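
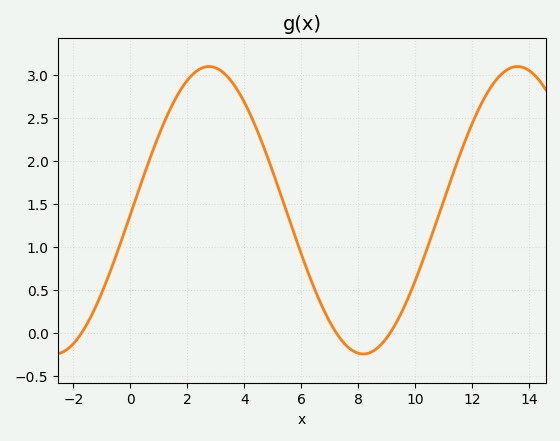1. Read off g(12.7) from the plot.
2.88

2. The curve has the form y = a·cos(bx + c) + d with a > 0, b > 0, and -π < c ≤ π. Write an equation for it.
y = 1.67cos(0.58x - 1.6) + 1.43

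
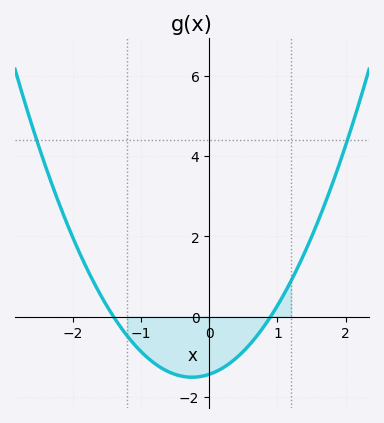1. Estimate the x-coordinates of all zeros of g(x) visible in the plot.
-1.4, 0.9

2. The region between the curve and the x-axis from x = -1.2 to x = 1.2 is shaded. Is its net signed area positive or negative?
negative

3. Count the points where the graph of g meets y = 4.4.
2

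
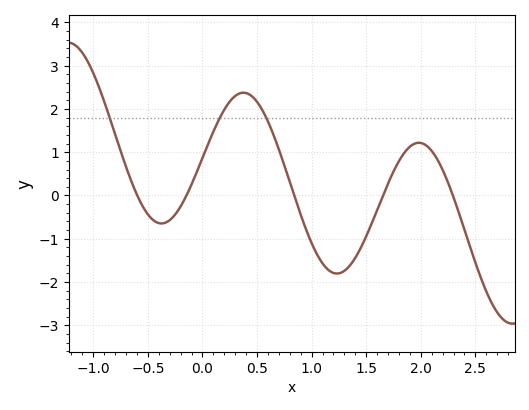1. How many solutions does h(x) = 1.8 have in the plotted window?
3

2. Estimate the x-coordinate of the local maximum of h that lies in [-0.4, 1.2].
0.4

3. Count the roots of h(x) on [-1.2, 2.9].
5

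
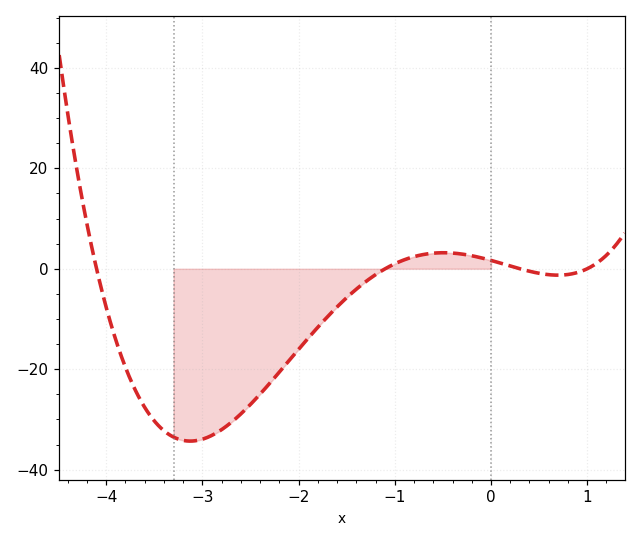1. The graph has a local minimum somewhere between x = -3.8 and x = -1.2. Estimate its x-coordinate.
-3.1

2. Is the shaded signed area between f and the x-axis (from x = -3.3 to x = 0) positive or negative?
negative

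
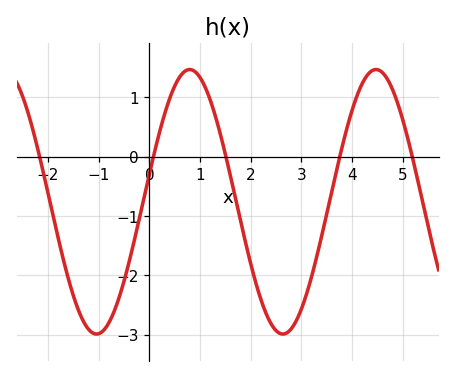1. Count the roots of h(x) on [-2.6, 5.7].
5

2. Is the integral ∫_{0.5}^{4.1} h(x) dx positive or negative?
negative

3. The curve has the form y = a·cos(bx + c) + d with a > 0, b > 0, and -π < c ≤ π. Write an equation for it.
y = 2.23cos(1.71x - 1.36) - 0.76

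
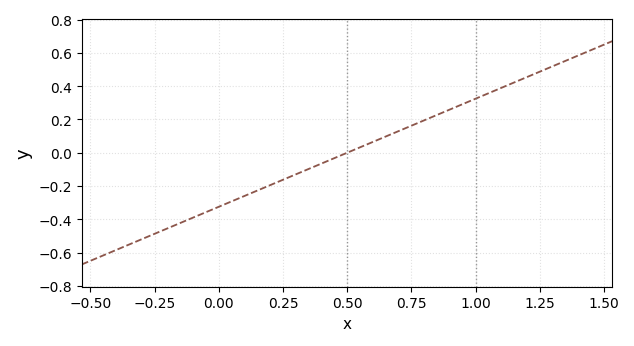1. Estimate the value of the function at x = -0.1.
-0.4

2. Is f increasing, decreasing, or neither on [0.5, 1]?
increasing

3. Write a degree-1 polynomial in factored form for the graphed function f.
y = 0.65(x - 0.5)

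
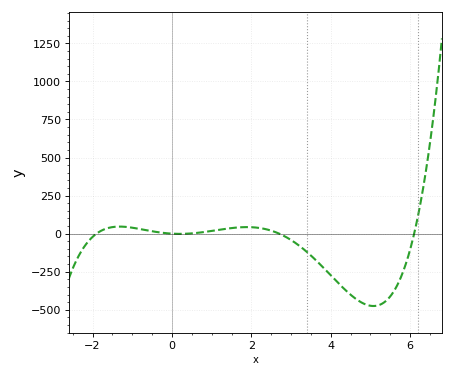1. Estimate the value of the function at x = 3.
-41.9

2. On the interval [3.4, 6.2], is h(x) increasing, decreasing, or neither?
neither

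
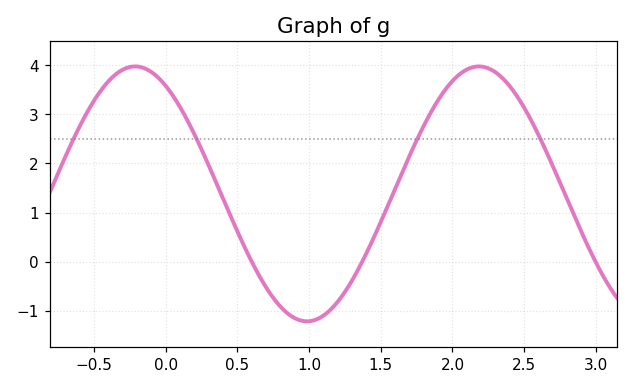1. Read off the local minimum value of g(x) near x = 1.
-1.2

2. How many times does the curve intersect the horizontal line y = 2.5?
4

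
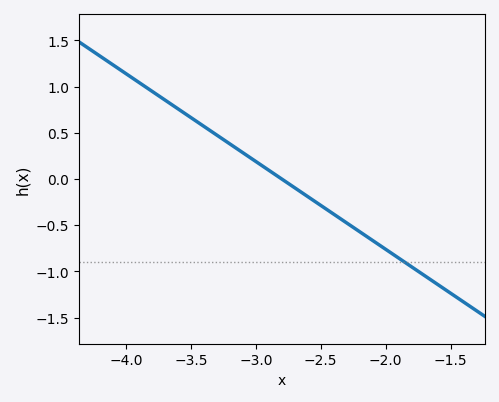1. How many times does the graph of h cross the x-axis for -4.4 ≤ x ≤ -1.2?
1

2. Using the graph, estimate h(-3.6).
0.76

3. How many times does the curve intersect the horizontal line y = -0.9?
1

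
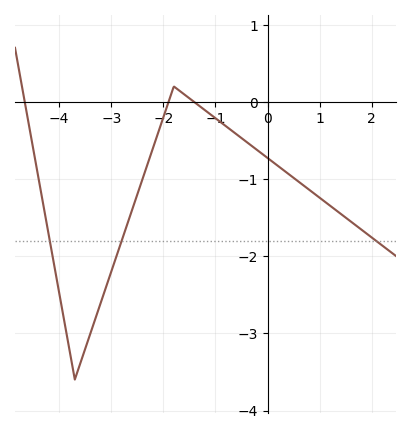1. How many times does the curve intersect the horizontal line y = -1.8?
3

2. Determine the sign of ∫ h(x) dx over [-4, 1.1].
negative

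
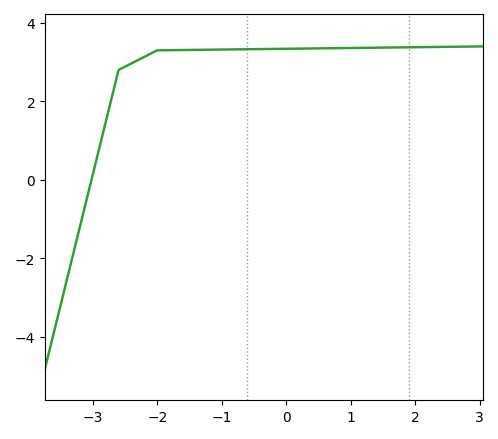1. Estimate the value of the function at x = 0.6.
3.35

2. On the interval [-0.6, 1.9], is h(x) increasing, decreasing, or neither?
increasing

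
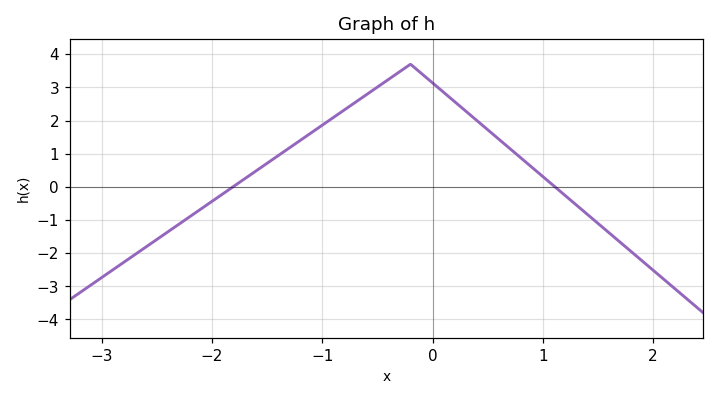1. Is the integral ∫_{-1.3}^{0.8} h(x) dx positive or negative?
positive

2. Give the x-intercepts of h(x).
-1.8, 1.1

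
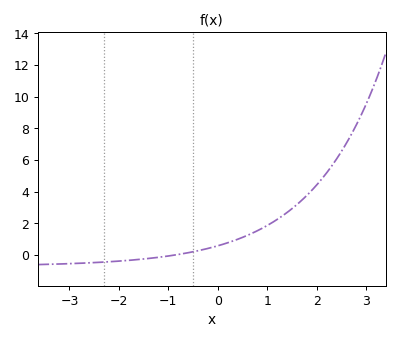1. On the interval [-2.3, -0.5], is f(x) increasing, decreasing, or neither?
increasing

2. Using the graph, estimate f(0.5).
1.2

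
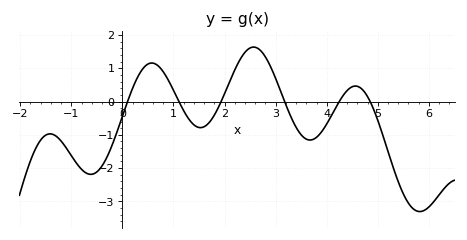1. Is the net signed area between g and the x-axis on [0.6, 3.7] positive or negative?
positive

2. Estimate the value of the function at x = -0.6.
-2.18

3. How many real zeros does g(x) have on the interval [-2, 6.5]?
6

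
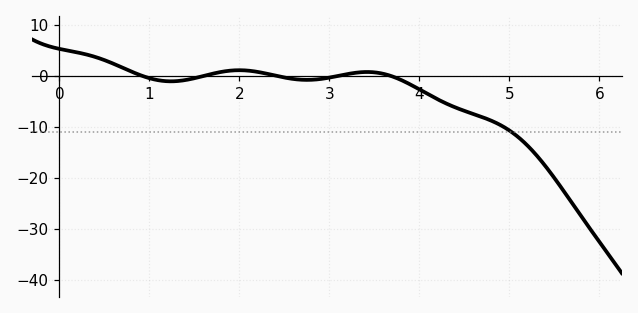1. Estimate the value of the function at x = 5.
-11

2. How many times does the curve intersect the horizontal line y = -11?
1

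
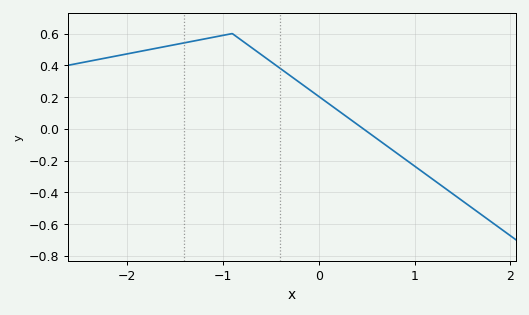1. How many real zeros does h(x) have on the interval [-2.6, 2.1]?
1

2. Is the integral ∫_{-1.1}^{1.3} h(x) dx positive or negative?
positive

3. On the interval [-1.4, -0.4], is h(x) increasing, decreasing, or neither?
neither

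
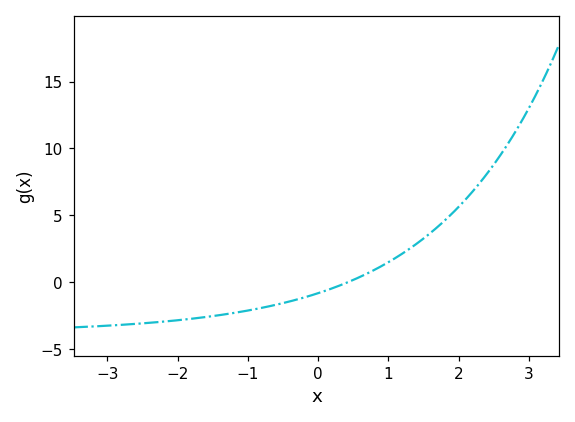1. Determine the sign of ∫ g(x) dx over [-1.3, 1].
negative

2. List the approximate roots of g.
0.427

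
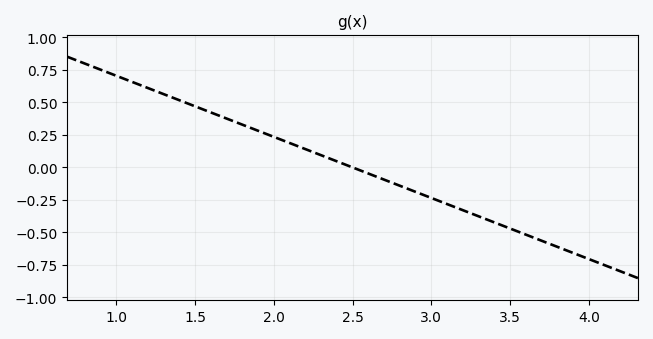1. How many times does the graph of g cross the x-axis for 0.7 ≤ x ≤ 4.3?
1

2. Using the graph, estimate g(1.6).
0.42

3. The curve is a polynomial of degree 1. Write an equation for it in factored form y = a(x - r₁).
y = -0.47(x - 2.5)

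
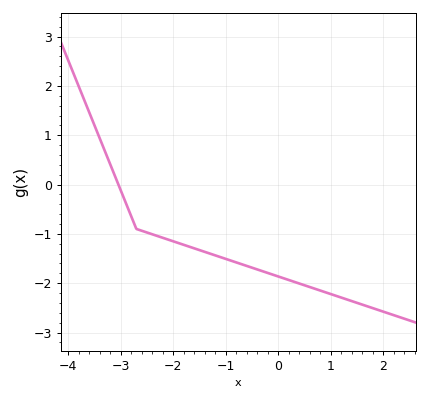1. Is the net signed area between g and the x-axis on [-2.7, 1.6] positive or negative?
negative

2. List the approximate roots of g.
-3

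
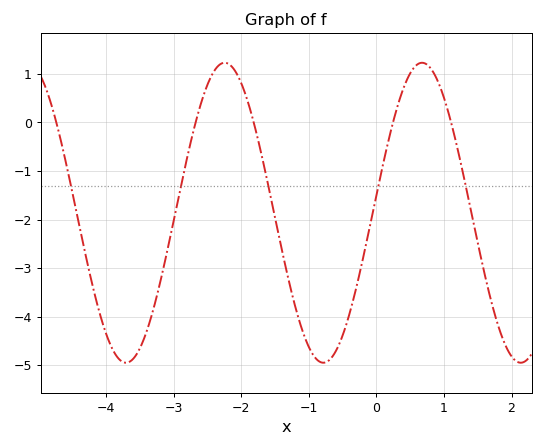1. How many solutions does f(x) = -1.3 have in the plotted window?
5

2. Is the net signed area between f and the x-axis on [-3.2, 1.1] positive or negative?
negative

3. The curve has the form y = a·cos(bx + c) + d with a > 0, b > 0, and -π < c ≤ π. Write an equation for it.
y = 3.09cos(2.15x - 1.45) - 1.86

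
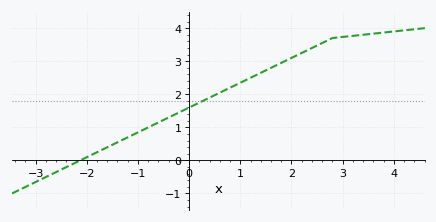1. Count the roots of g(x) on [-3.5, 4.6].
1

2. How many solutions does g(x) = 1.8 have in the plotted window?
1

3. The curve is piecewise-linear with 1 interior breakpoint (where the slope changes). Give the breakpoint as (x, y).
(2.8, 3.7)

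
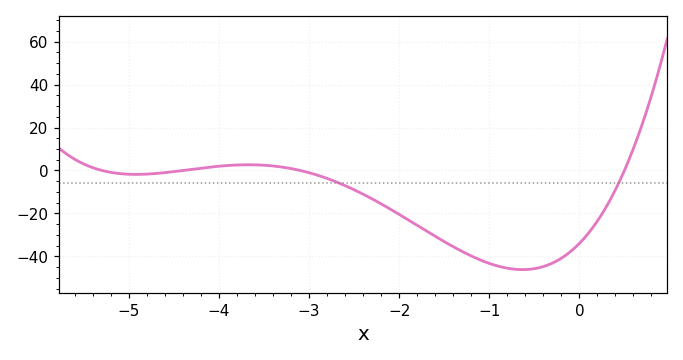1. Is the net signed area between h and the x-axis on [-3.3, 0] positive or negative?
negative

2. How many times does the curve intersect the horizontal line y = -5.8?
2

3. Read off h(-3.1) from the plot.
0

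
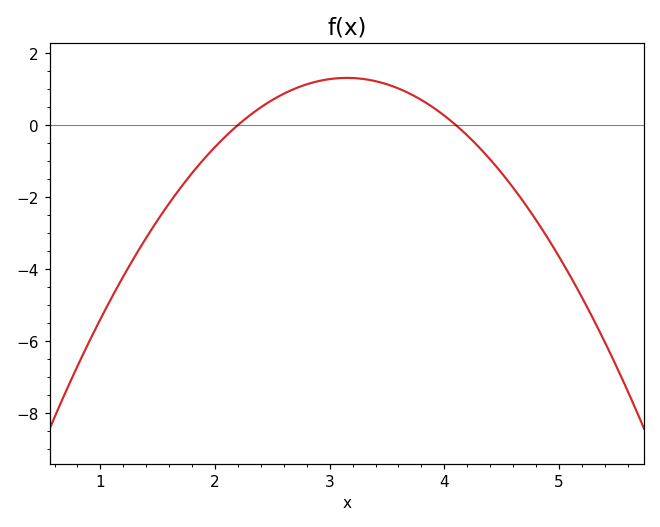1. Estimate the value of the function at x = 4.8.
-2.6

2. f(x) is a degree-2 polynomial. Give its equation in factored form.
y = -1.45(x - 2.2)(x - 4.1)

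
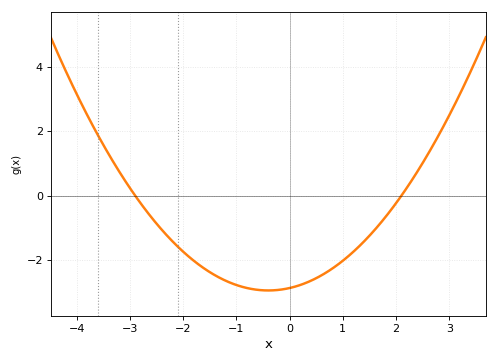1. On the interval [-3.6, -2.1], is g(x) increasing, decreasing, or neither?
decreasing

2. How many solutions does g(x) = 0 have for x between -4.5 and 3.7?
2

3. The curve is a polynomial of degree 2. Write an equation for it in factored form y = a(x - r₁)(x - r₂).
y = 0.47(x + 2.9)(x - 2.1)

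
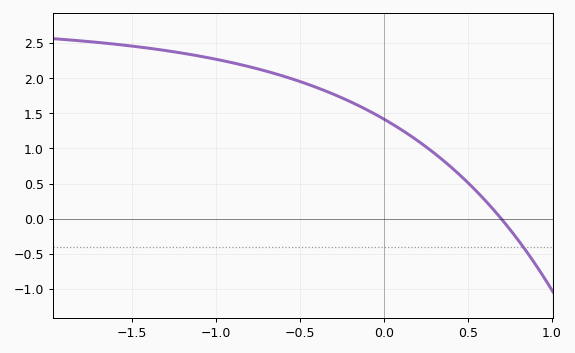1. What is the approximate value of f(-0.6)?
2.03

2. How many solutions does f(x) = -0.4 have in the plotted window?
1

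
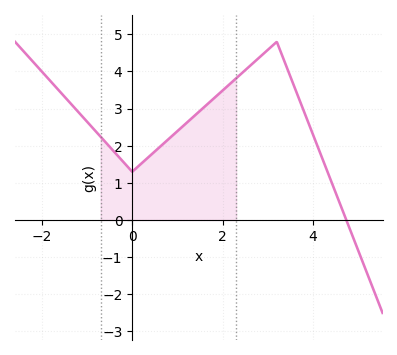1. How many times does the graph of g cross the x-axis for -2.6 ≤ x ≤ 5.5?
1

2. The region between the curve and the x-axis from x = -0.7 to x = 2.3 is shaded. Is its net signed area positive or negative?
positive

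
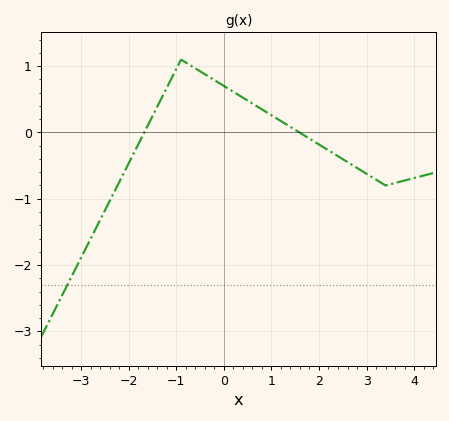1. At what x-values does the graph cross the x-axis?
-1.67, 1.59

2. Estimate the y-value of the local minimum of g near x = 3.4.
-0.8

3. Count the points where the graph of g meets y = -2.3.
1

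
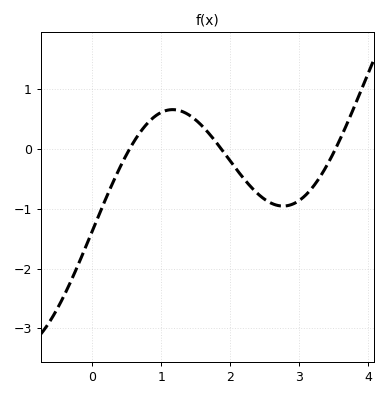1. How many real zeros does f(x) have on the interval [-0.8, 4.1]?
3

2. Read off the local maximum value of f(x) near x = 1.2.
0.66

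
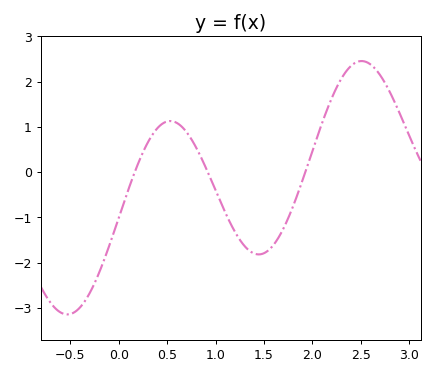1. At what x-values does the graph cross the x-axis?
0.2, 0.9, 1.9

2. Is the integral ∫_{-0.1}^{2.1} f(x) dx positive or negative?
negative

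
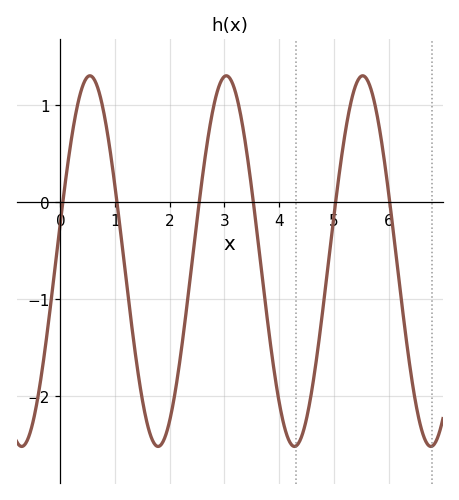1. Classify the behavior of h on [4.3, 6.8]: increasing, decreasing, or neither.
neither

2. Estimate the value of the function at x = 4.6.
-1.9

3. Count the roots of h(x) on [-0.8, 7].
6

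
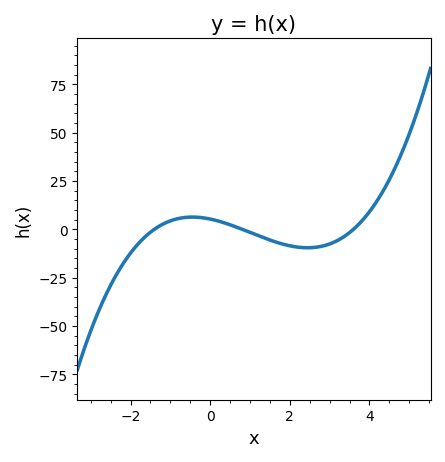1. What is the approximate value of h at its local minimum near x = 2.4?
-10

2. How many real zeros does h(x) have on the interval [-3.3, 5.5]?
3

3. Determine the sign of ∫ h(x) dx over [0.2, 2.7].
negative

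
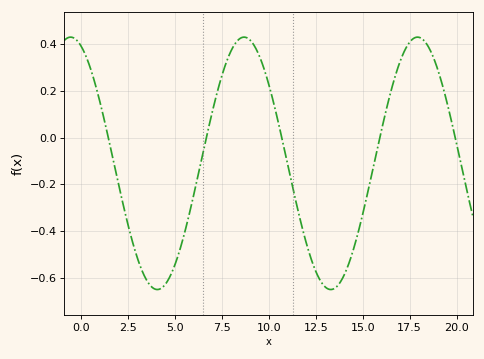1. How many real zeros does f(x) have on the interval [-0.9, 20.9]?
5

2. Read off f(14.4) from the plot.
-0.506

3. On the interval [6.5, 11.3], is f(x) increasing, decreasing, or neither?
neither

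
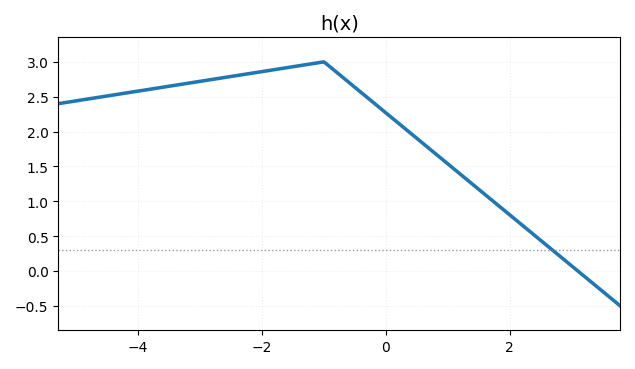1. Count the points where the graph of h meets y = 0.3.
1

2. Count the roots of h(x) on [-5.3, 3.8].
1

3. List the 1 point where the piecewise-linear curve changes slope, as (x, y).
(-1, 3)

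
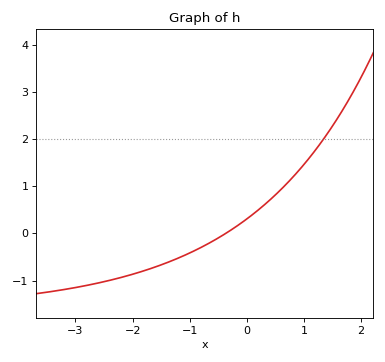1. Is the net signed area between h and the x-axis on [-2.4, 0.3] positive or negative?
negative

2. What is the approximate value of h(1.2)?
1.77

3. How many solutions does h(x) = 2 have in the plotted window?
1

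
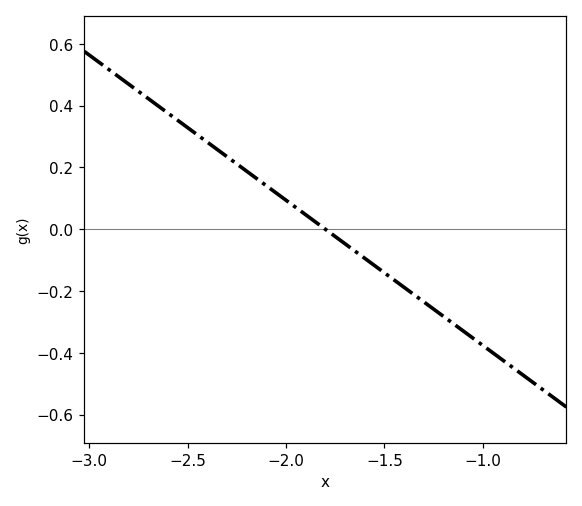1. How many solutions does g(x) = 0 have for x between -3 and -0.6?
1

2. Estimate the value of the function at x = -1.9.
0.04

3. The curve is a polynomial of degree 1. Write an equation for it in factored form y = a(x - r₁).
y = -0.47(x + 1.8)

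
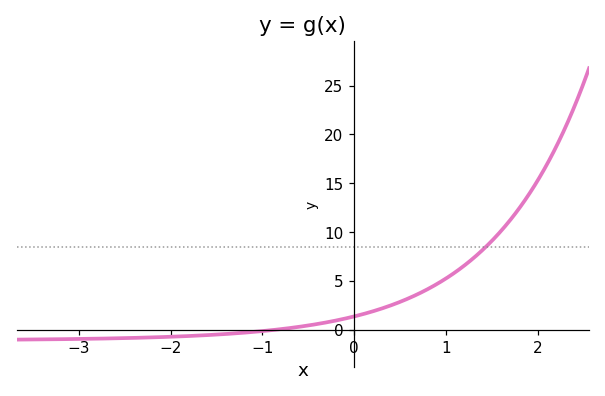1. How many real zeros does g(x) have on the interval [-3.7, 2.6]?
1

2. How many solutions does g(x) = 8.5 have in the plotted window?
1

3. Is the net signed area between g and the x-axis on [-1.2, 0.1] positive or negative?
positive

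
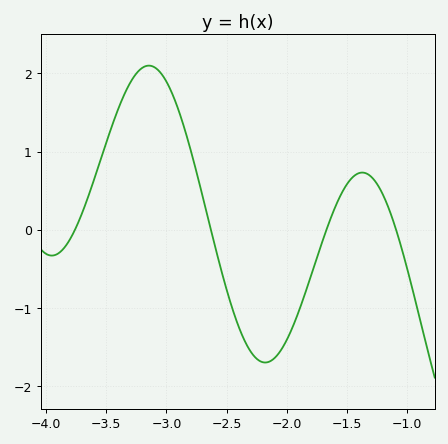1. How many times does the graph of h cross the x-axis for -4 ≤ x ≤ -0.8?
4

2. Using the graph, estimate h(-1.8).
-0.6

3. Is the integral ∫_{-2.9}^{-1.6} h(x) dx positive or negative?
negative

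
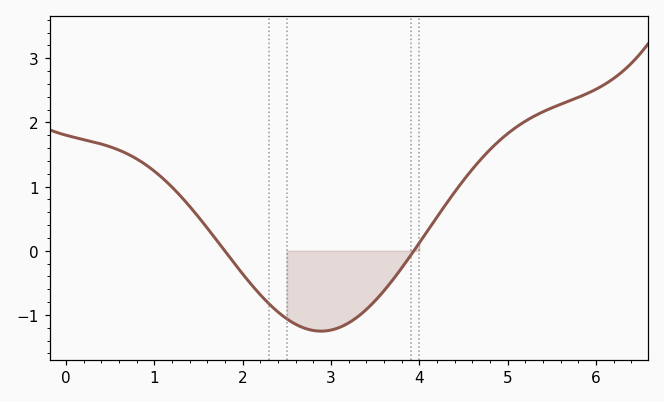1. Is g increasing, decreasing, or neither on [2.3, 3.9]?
neither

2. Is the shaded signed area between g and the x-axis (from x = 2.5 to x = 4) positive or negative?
negative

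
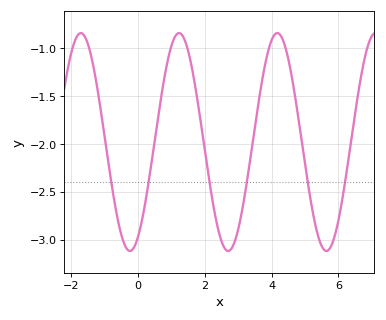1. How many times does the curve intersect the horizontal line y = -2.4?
6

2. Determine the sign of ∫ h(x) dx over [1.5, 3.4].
negative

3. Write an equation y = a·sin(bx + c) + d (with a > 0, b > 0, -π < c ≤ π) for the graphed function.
y = 1.14sin(2.1x - 1.1) - 1.98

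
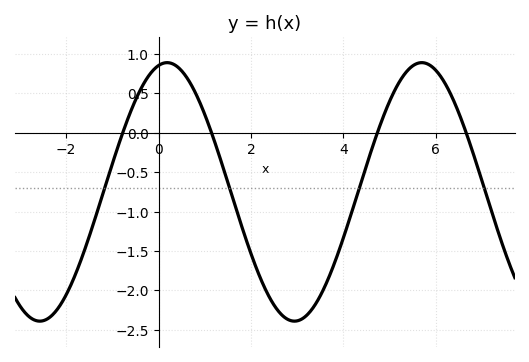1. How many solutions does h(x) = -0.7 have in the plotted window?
4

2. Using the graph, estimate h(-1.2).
-0.75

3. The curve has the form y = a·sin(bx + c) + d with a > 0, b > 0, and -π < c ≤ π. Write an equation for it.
y = 1.64sin(1.1x + 1.4) - 0.75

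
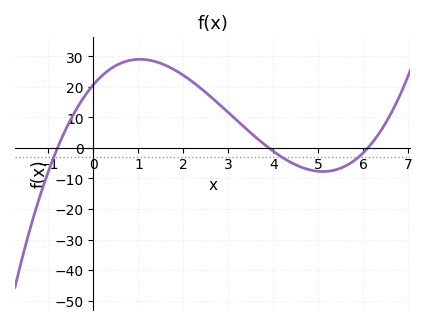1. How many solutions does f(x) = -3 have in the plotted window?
3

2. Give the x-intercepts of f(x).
-0.8, 3.8, 6.2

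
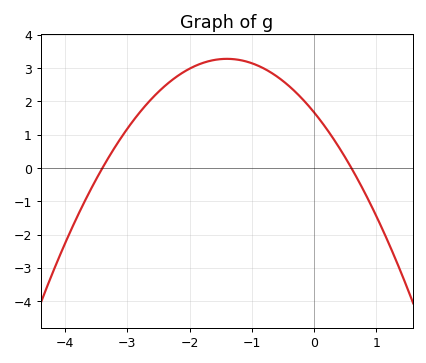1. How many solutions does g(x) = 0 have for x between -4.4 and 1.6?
2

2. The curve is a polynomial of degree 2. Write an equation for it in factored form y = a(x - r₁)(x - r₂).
y = -0.82(x + 3.4)(x - 0.6)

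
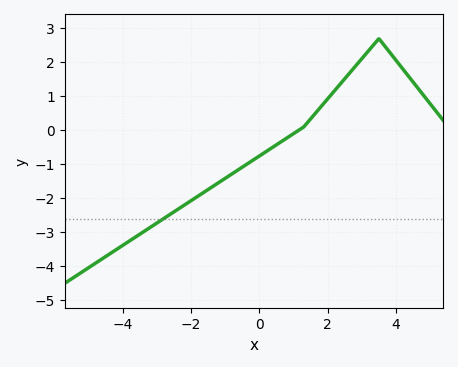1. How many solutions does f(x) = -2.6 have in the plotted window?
1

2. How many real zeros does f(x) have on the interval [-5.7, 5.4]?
1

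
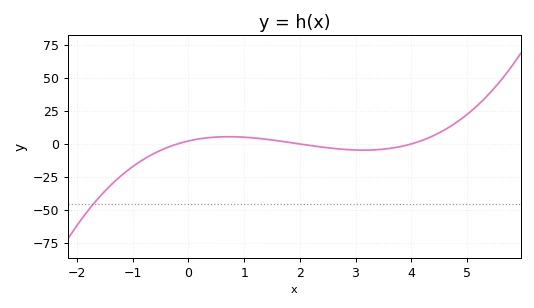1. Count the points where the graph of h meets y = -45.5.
1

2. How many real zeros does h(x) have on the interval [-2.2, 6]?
3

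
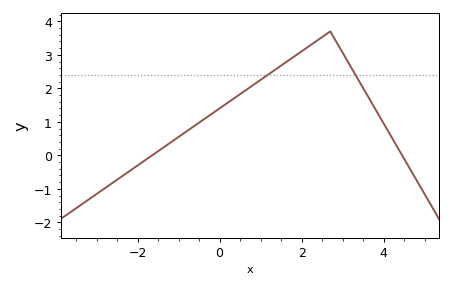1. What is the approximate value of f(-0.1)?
1.3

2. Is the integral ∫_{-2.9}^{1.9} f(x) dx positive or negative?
positive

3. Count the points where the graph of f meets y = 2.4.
2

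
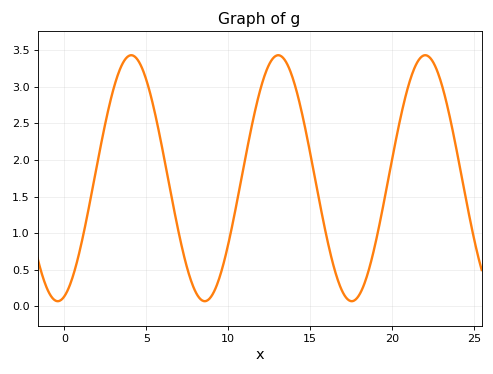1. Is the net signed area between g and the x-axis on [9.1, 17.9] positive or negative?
positive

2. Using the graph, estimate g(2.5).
2.5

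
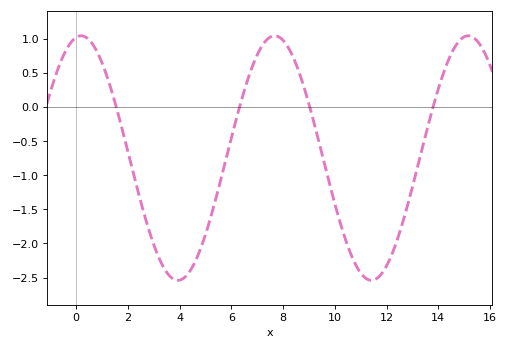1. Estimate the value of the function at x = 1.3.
0.3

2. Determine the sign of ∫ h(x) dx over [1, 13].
negative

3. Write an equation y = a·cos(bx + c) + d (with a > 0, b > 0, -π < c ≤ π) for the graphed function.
y = 1.79cos(0.84x - 0.16) - 0.75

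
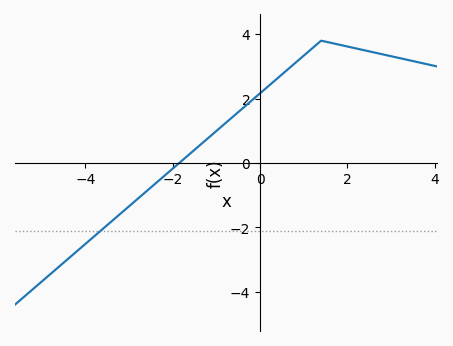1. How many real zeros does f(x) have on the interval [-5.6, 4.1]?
1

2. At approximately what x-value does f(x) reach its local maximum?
1.4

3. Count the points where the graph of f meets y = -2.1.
1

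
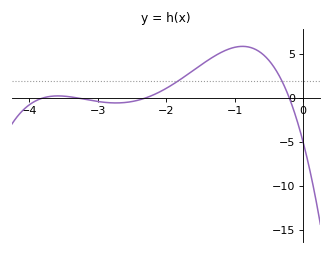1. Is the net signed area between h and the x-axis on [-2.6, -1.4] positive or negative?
positive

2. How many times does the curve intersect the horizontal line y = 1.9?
2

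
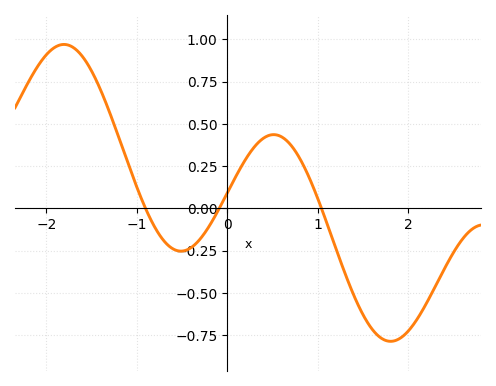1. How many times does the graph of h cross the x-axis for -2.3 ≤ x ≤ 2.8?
3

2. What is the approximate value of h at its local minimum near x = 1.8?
-0.8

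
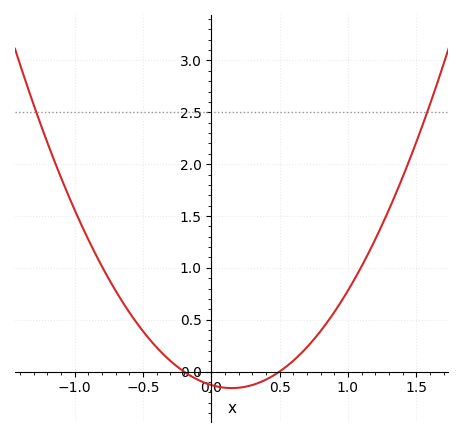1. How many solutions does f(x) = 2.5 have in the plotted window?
2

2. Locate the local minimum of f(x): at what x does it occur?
0.15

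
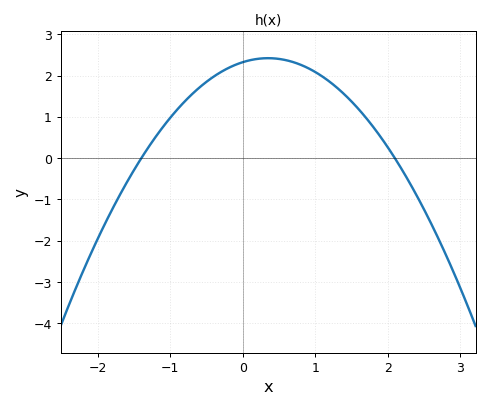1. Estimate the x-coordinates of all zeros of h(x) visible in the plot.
-1.4, 2.1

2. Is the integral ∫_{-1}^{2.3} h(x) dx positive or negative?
positive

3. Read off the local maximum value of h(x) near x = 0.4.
2.4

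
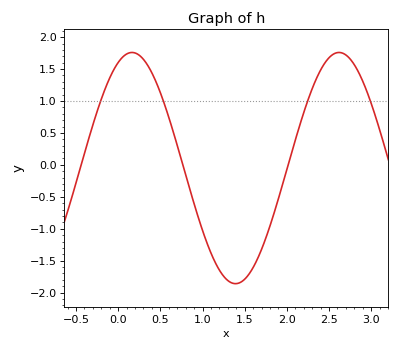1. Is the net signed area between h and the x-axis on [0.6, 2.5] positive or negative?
negative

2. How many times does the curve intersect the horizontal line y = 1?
4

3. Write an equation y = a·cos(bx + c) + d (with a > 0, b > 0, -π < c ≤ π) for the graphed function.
y = 1.81cos(2.6x - 0.42) - 0.05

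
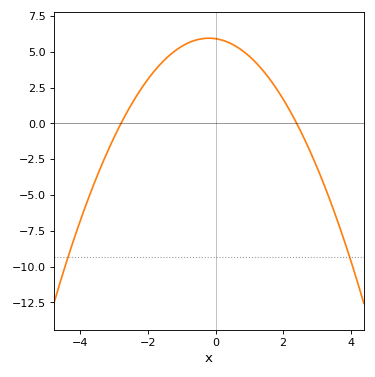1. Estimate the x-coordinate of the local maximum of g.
-0.2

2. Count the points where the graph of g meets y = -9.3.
2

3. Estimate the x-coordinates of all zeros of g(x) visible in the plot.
-2.8, 2.4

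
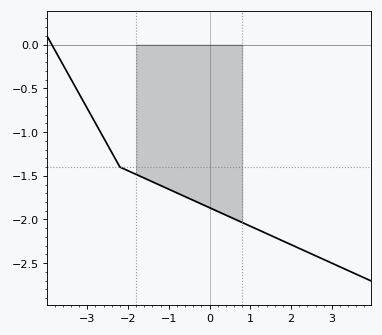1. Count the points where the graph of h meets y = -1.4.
1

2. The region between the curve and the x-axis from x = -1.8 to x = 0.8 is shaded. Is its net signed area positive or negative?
negative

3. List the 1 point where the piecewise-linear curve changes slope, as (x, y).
(-2.2, -1.4)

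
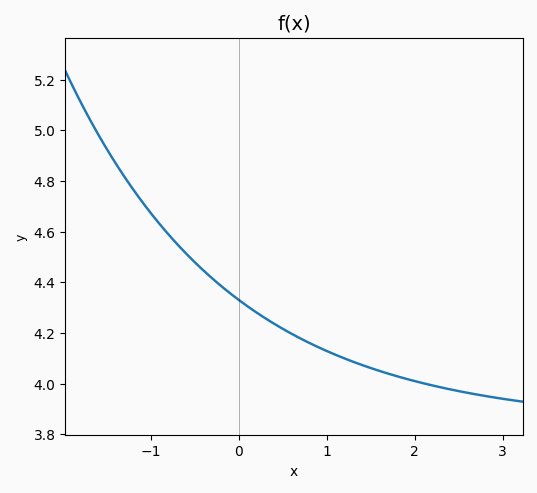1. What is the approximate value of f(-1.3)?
4.82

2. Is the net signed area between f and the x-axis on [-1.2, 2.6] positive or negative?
positive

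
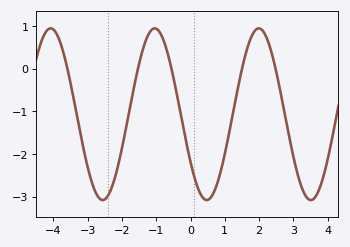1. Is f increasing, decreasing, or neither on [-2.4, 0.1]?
neither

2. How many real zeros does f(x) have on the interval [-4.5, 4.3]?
5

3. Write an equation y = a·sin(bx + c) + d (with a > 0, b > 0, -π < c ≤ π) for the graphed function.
y = 2.01sin(2.1x - 2.6) - 1.07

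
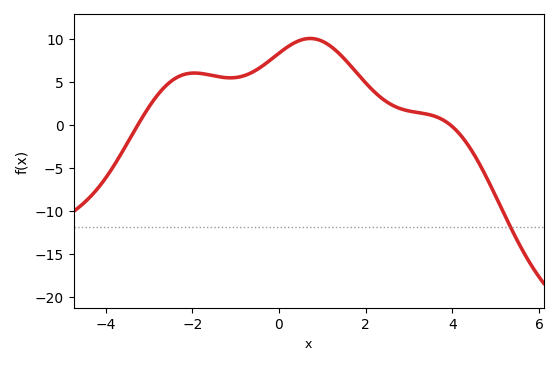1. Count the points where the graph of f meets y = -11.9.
1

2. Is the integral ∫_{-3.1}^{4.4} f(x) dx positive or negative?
positive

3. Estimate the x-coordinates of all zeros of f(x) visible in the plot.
-3.2, 4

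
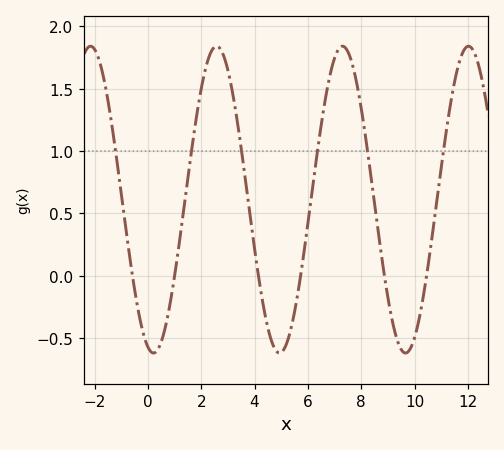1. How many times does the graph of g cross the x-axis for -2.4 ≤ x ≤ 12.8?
6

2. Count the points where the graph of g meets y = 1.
6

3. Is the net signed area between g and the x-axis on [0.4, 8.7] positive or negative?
positive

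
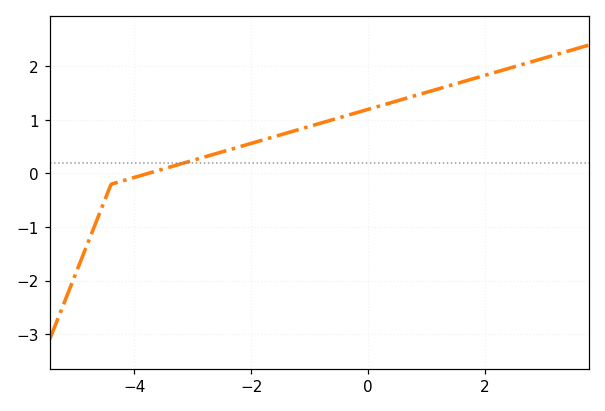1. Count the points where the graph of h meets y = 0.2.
1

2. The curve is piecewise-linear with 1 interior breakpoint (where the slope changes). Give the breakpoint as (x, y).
(-4.4, -0.2)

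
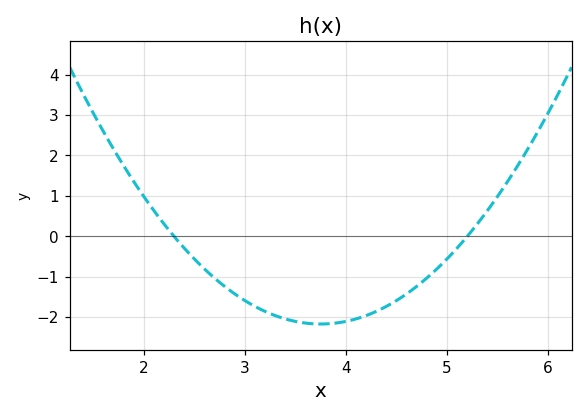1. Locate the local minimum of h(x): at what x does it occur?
3.75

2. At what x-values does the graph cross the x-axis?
2.3, 5.2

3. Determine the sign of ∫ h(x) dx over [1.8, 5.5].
negative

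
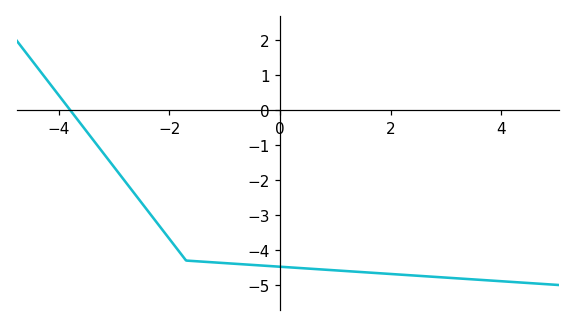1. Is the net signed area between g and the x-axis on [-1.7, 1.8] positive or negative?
negative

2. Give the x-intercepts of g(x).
-3.79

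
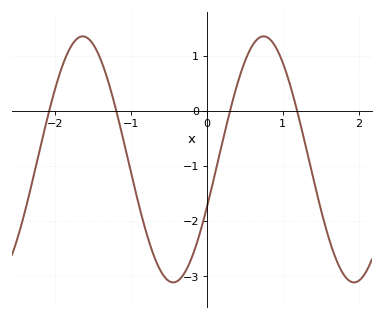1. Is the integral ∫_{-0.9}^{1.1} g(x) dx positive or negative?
negative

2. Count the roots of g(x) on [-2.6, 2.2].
4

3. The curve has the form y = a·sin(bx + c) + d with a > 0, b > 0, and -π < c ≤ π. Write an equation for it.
y = 2.23sin(2.64x - 0.402) - 0.88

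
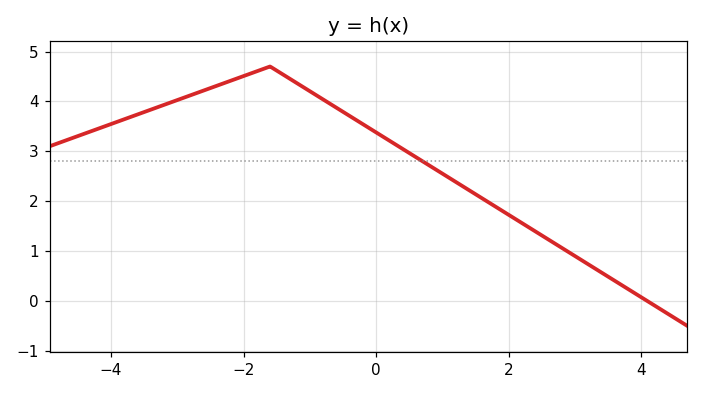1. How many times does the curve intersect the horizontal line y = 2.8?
1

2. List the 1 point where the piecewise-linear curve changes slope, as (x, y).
(-1.6, 4.7)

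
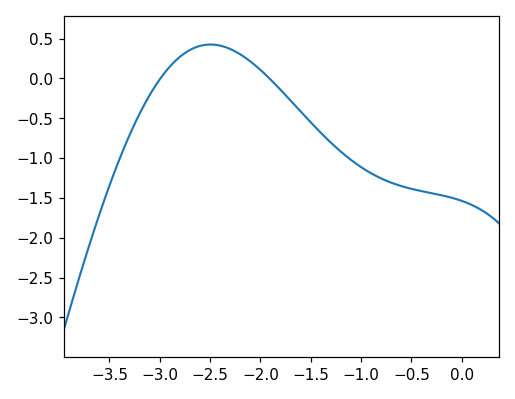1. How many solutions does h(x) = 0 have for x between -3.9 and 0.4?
2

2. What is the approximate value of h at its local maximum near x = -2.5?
0.424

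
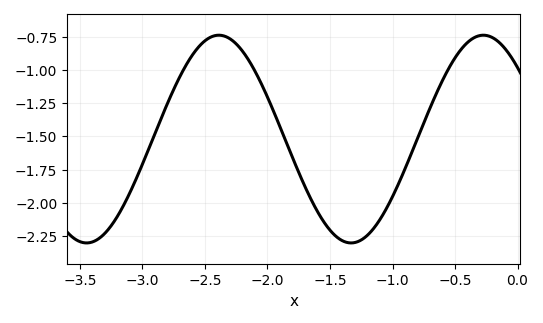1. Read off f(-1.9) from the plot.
-1.42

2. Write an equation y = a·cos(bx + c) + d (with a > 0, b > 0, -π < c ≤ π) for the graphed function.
y = 0.78cos(3x + 0.81) - 1.52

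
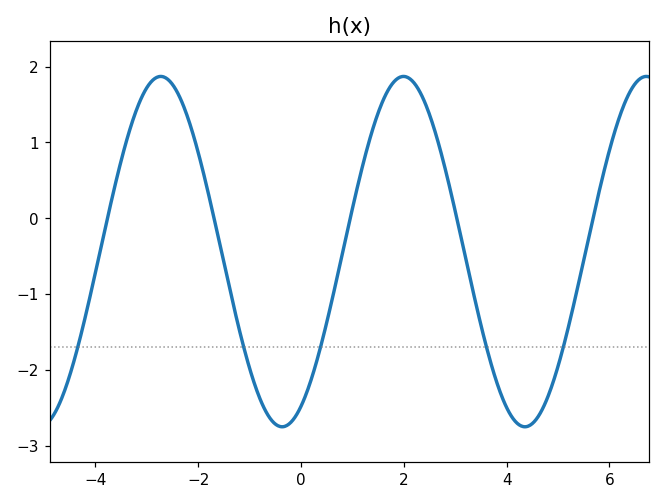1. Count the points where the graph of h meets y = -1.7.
5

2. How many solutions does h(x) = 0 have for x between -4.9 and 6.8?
5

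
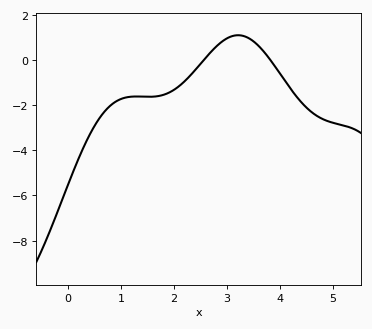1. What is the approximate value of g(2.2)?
-1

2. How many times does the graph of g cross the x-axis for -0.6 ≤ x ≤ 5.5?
2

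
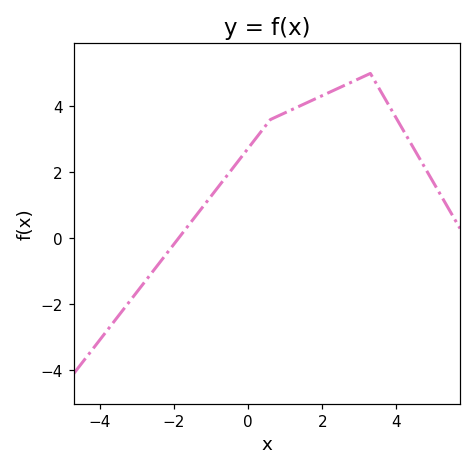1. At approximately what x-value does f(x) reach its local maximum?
3.3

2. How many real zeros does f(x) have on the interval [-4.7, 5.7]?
1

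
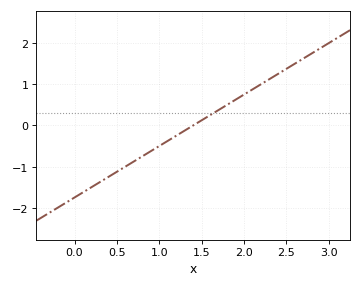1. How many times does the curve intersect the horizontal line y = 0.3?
1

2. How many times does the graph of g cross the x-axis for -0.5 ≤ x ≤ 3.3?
1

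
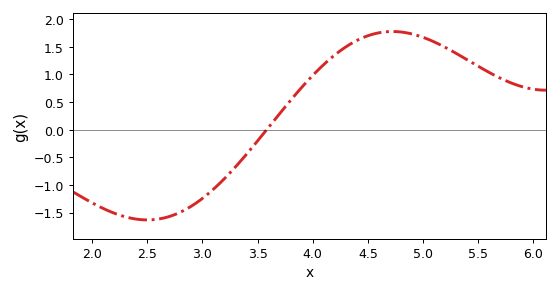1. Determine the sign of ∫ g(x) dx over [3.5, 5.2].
positive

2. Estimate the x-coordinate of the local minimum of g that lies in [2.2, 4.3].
2.5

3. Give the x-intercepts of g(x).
3.6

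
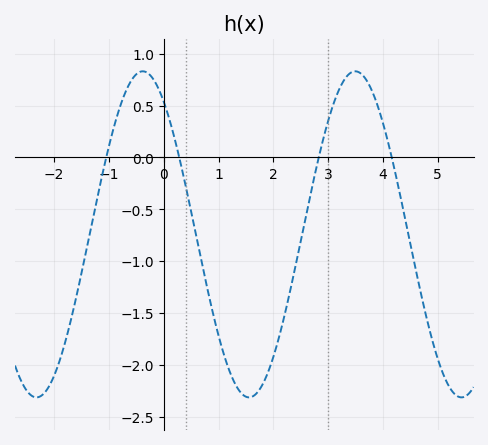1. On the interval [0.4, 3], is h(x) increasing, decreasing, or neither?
neither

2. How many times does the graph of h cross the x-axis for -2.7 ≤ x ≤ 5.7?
4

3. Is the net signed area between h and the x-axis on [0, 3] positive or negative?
negative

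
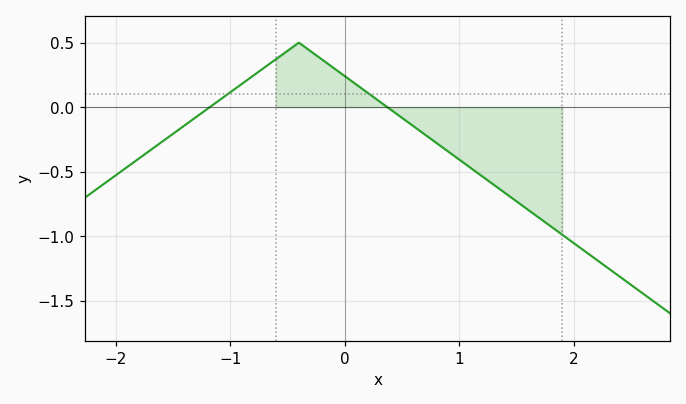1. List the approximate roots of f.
-1.18, 0.373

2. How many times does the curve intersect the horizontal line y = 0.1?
2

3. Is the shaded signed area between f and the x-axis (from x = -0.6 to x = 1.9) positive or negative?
negative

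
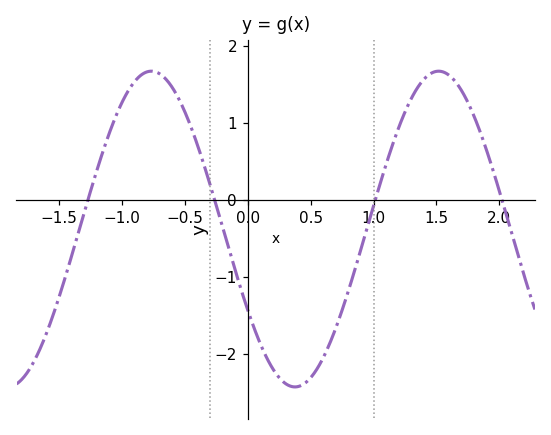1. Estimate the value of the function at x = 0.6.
-2.05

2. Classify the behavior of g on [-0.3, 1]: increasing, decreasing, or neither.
neither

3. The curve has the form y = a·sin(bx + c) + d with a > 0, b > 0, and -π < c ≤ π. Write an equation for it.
y = 2.05sin(2.75x - 2.6) - 0.38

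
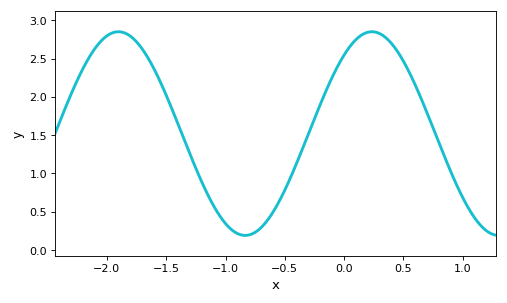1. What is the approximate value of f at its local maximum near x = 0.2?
2.85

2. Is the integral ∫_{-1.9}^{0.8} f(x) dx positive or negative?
positive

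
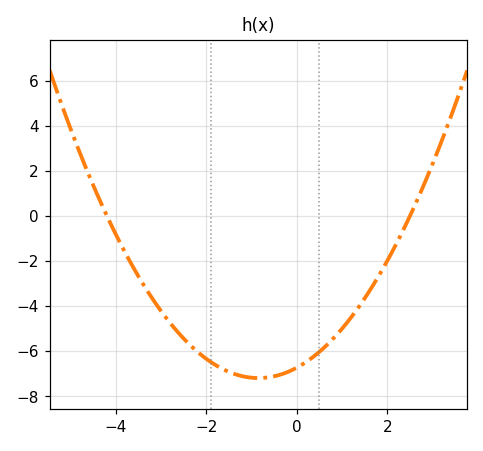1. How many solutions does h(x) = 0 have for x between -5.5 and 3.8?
2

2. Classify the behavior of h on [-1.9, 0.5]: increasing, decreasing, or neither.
neither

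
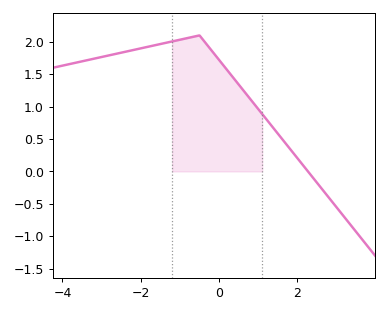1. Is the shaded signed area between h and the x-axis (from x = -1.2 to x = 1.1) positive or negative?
positive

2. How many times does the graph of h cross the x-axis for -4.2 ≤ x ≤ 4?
1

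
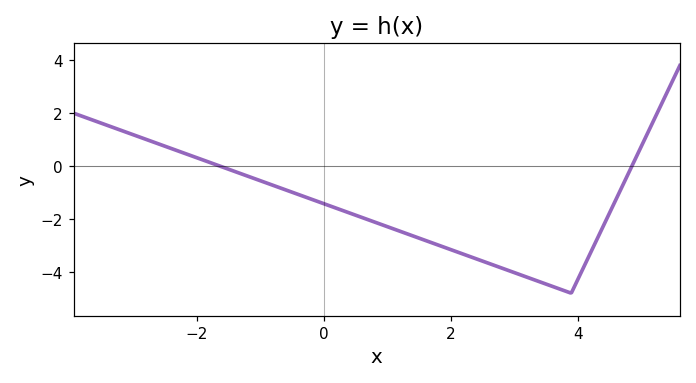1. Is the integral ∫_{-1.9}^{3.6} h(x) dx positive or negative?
negative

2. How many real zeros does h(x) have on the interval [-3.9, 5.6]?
2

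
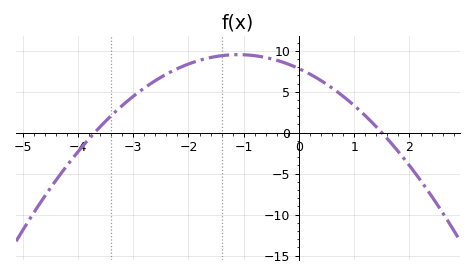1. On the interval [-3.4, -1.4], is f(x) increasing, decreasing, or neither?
increasing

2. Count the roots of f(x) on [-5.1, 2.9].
2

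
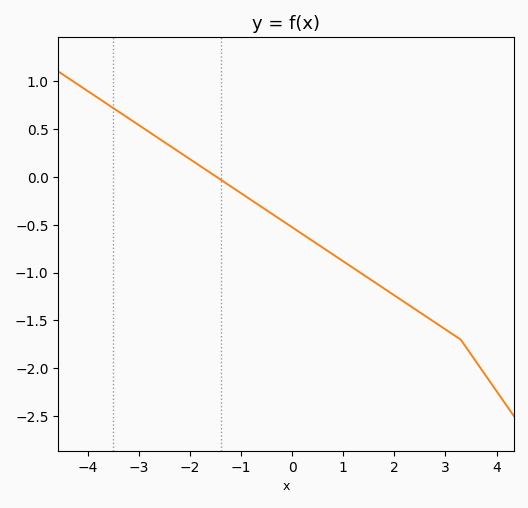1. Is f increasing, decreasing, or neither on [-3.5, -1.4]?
decreasing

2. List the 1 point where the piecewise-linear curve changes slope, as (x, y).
(3.3, -1.7)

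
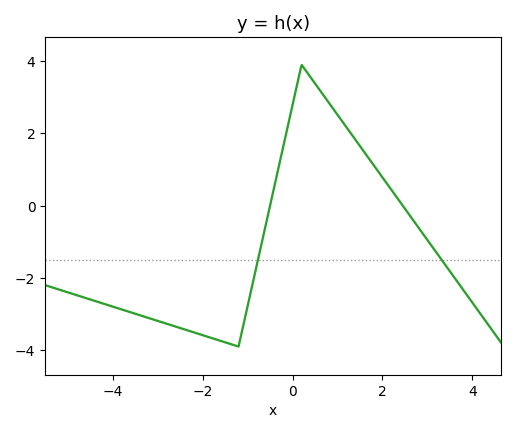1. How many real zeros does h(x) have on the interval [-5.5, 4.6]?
2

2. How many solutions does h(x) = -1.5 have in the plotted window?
2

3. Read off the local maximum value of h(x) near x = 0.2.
3.9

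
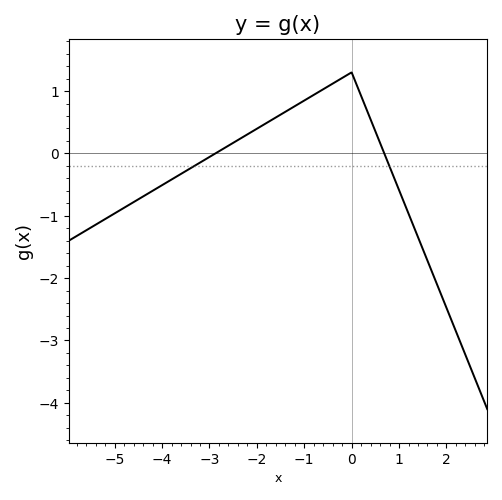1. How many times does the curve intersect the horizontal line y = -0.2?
2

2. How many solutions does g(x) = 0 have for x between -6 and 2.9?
2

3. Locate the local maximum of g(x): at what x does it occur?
0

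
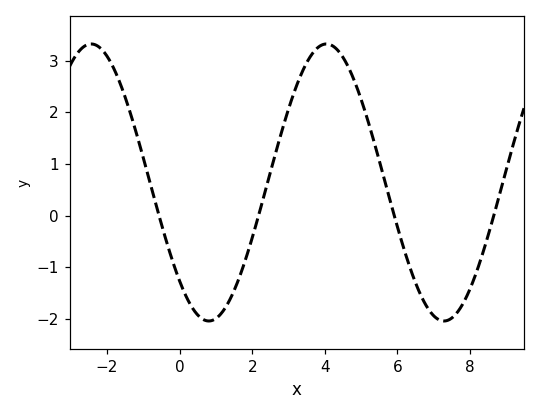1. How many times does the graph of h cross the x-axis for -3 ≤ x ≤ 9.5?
4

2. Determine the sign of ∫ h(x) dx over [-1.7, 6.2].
positive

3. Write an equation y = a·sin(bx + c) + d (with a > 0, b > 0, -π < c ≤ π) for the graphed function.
y = 2.68sin(0.97x - 2.4) + 0.64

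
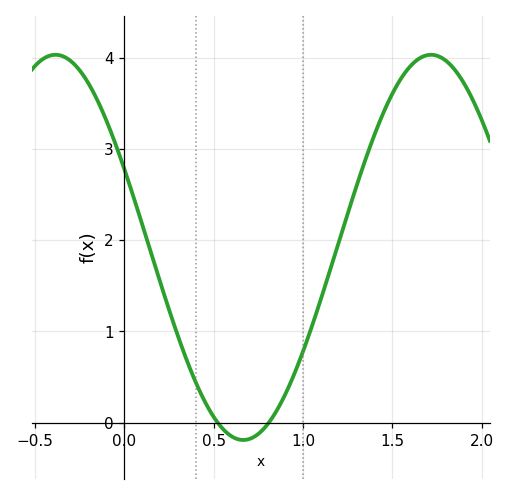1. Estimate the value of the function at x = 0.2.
1.5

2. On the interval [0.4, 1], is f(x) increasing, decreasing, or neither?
neither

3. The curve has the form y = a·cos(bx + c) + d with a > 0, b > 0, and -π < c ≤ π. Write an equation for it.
y = 2.11cos(3x + 1.2) + 1.92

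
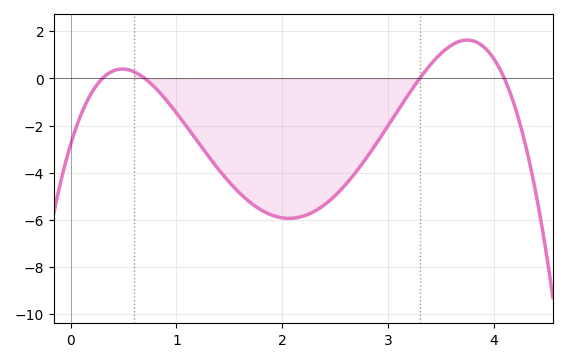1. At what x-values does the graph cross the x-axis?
0.3, 0.7, 3.3, 4.1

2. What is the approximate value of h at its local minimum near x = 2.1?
-5.93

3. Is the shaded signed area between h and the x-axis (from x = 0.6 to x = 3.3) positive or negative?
negative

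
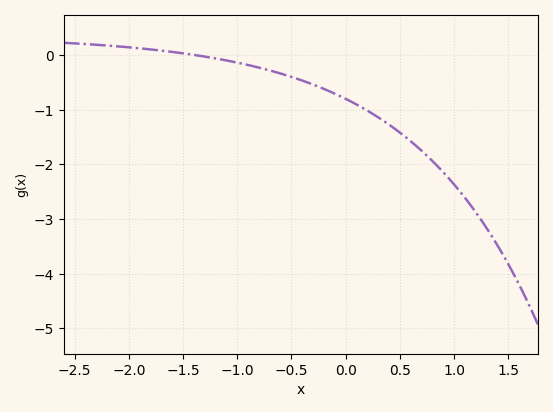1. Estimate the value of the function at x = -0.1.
-0.7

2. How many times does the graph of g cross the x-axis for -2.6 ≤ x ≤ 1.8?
1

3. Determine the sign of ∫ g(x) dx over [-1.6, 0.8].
negative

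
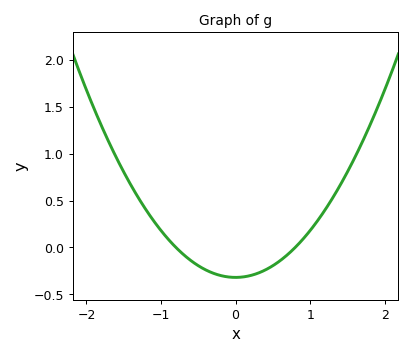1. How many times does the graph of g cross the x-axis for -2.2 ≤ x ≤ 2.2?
2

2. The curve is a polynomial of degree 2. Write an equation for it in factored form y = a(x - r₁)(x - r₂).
y = 0.5(x + 0.8)(x - 0.8)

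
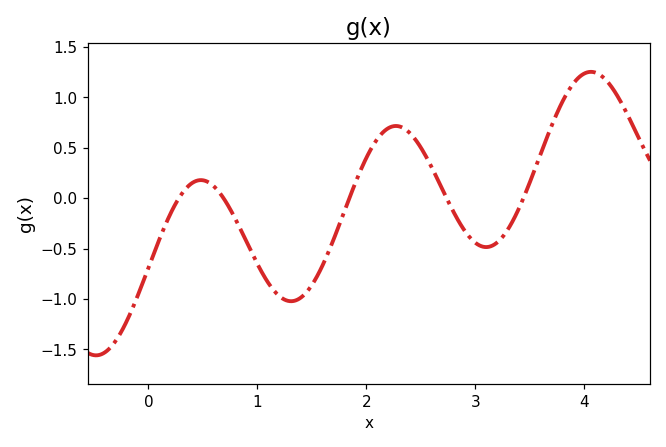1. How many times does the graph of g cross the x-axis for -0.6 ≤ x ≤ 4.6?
5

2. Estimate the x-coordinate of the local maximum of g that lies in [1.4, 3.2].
2.27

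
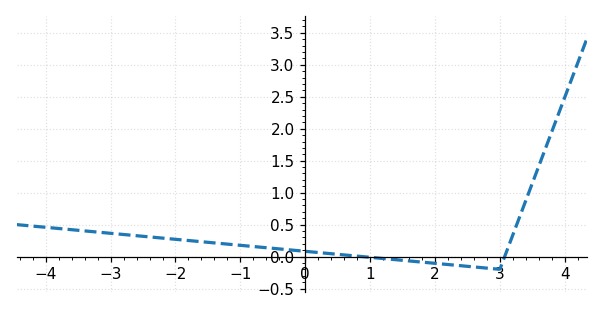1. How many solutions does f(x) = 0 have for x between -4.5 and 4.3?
2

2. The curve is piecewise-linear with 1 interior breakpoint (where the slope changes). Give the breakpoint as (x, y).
(3, -0.2)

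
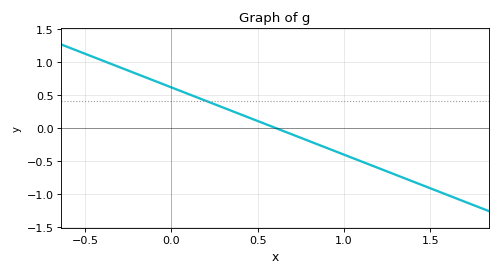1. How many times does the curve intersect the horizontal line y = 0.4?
1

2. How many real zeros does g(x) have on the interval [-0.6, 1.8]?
1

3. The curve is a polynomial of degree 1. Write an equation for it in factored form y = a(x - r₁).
y = -1.02(x - 0.6)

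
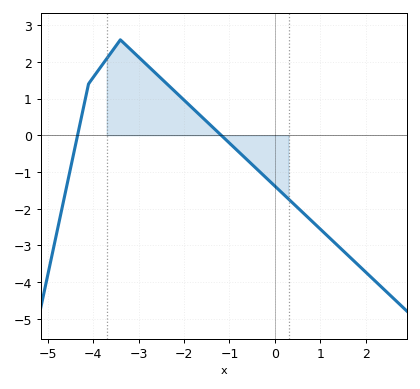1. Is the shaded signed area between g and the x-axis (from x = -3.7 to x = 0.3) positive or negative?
positive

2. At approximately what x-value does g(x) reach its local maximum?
-3.4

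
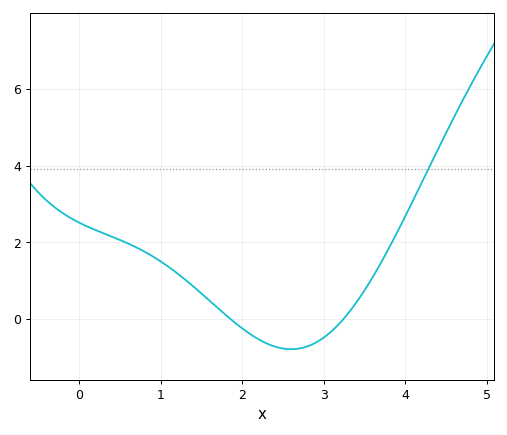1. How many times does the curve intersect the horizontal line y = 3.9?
1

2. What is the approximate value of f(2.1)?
-0.398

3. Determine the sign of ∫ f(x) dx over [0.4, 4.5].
positive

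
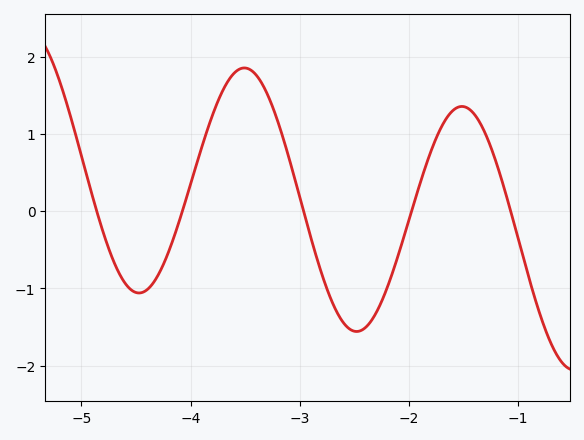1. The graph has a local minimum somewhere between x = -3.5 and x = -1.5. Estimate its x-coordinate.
-2.5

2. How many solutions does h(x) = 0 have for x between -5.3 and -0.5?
5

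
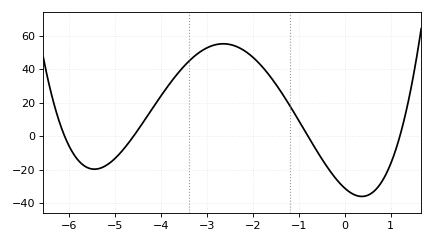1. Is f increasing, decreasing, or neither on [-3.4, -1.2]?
neither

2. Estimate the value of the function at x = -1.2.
18.4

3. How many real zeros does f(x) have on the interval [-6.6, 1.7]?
4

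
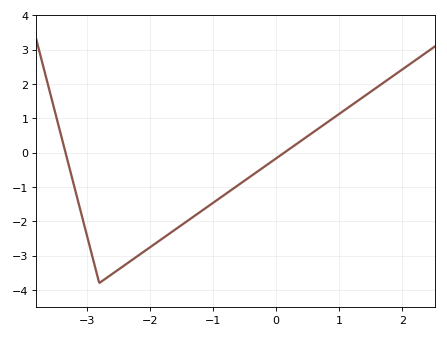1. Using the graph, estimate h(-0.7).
-1.08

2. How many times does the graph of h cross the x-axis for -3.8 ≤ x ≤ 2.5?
2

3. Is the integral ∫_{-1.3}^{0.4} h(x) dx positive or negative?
negative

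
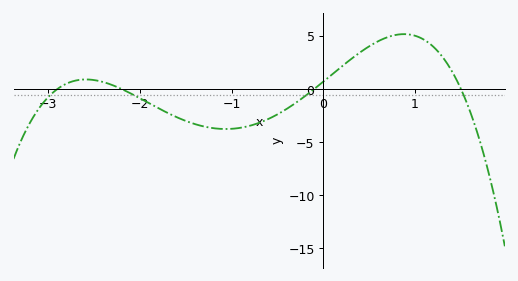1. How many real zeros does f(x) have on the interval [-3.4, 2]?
4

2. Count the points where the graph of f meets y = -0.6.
4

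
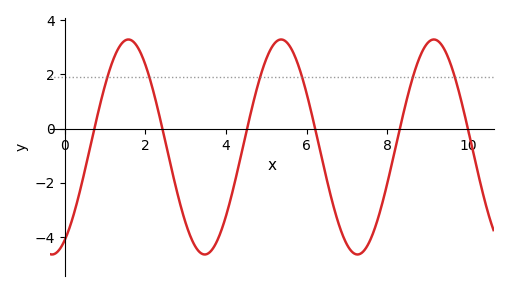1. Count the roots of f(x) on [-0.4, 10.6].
6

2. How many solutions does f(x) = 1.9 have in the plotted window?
6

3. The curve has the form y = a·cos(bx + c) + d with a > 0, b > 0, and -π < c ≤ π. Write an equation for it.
y = 3.97cos(1.66x - 2.62) - 0.68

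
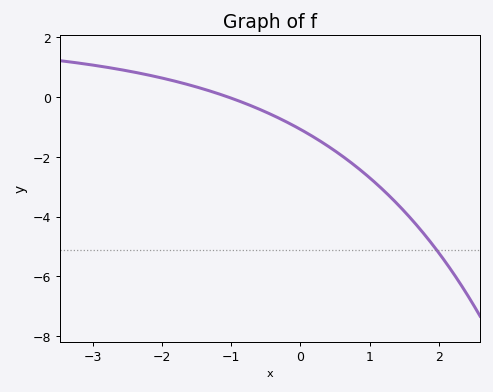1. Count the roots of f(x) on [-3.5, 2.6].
1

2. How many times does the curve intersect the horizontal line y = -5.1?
1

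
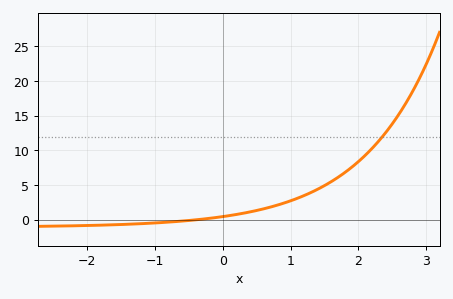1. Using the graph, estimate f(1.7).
6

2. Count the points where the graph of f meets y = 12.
1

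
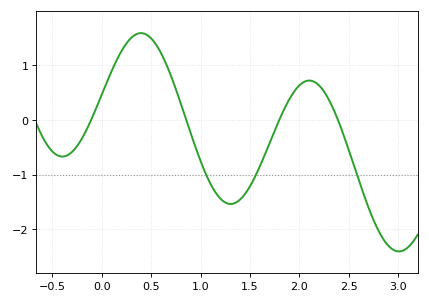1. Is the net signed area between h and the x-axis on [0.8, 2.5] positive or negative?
negative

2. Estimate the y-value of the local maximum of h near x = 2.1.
0.7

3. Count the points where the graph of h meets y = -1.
3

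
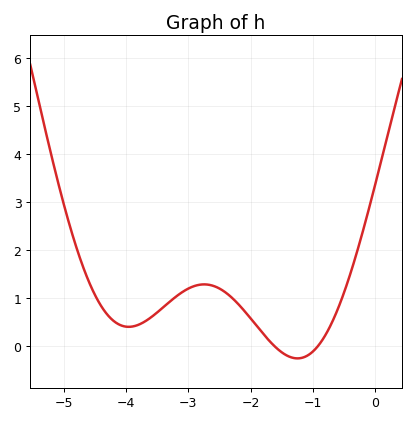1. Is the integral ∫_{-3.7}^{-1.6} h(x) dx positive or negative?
positive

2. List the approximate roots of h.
-1.61, -0.927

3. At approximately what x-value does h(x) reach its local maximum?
-2.75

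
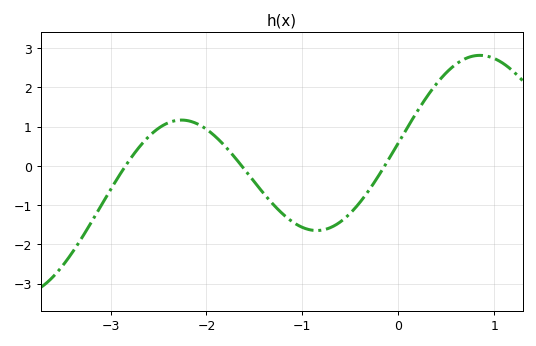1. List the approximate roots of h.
-2.8, -1.6, -0.1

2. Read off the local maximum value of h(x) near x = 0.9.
2.8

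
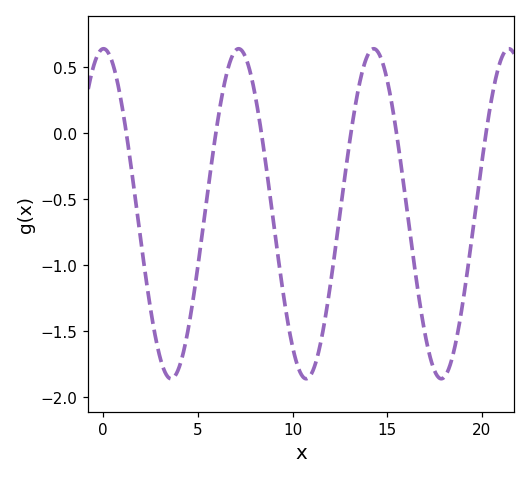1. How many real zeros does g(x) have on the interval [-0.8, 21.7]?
6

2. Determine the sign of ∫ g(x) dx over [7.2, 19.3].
negative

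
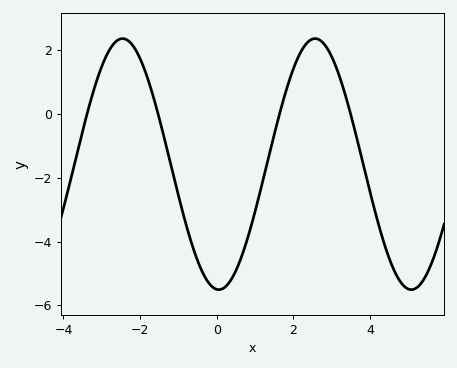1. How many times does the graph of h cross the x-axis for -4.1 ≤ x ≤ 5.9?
4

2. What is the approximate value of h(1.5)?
-0.656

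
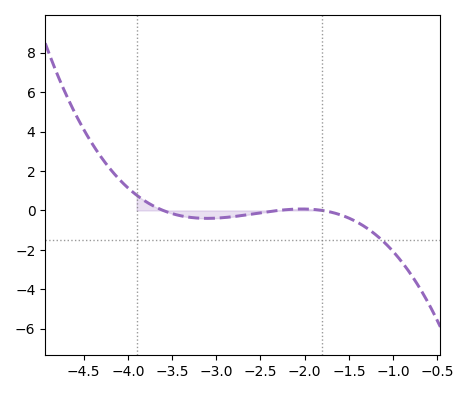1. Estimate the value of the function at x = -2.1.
0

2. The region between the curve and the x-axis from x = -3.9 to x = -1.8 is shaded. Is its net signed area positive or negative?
negative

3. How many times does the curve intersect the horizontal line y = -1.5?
1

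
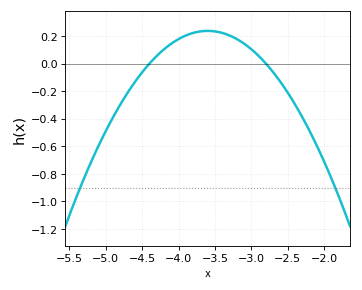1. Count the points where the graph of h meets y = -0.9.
2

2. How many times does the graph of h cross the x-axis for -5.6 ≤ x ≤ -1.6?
2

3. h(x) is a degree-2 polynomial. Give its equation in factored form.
y = -0.37(x + 4.4)(x + 2.8)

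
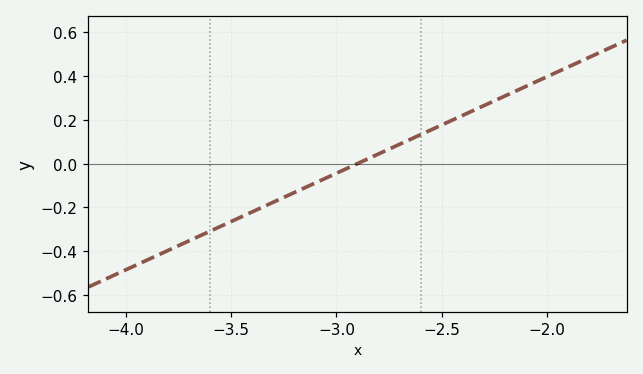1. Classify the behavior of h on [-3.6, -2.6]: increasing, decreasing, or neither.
increasing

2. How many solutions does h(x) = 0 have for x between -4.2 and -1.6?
1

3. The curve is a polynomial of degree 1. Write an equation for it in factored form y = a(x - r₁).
y = 0.44(x + 2.9)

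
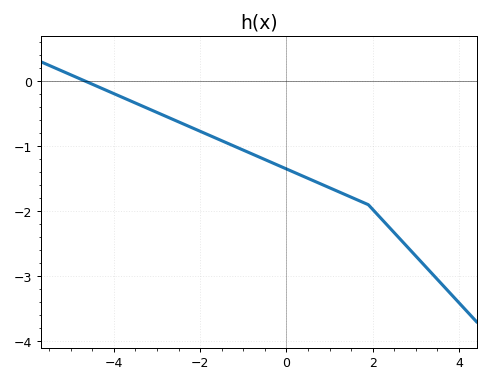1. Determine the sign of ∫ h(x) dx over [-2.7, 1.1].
negative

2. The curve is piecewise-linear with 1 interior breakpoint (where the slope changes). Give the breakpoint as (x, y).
(1.9, -1.9)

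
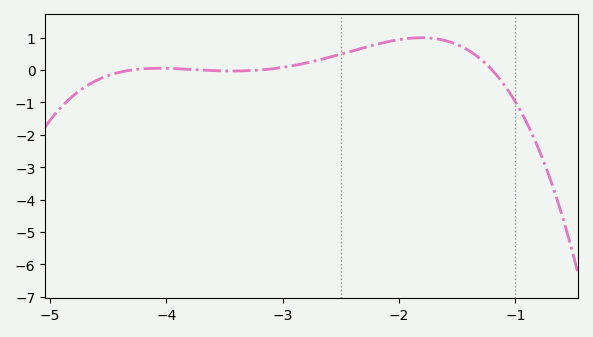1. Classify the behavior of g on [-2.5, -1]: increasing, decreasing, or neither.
neither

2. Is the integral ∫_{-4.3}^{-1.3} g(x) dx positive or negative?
positive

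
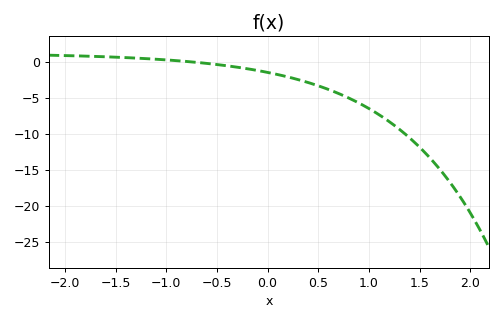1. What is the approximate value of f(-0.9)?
0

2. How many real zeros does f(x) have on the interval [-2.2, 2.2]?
1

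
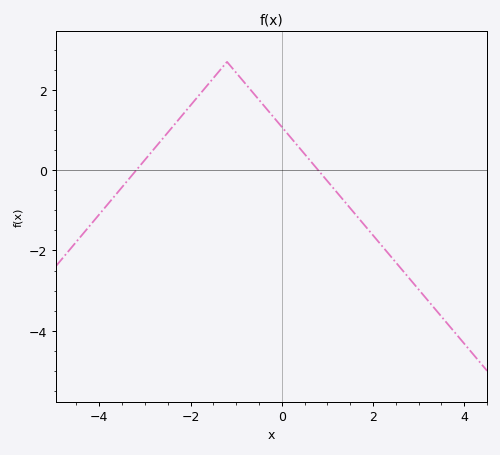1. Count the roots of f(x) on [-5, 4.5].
2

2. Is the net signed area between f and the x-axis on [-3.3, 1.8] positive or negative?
positive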